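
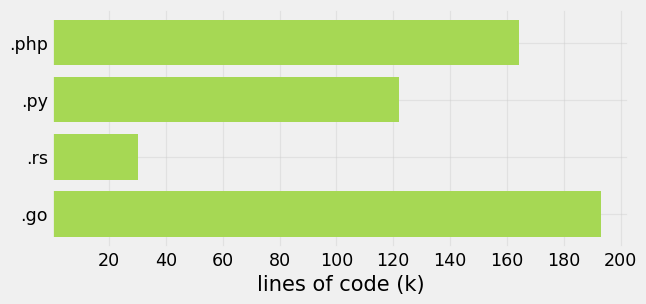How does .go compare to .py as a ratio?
≈ 1.67×

.go ≈ 200, .py ≈ 120; 200/120 ≈ 1.67.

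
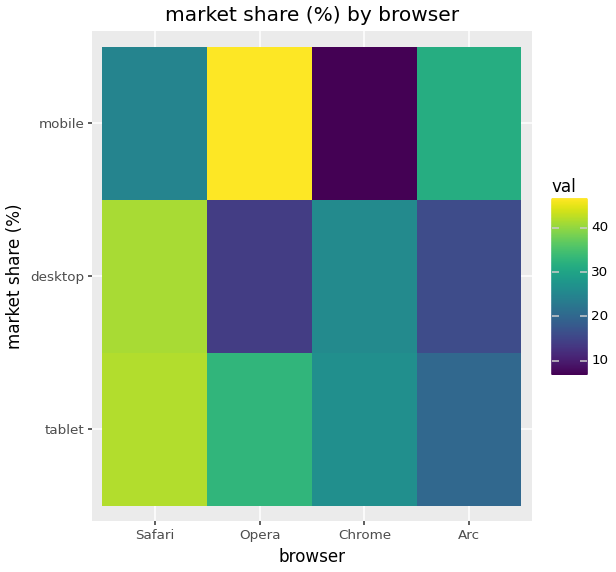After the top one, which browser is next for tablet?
Top 3 for tablet: Safari ≈ 40, Opera ≈ 35, Chrome ≈ 25.

Opera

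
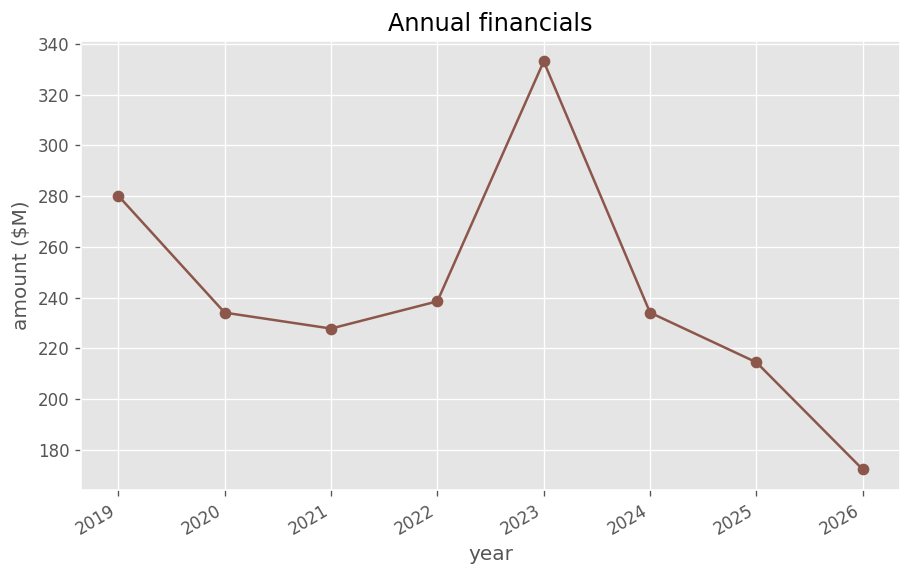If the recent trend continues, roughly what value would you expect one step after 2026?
≈ 150

Last three: 240, 220, 180 → slope ≈ -30/step → next ≈ 150.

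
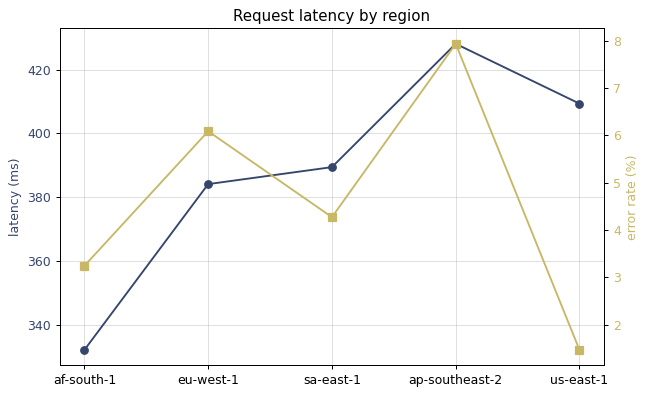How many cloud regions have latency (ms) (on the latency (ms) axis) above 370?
Above 370: eu-west-1, sa-east-1, ap-southeast-2, us-east-1.

4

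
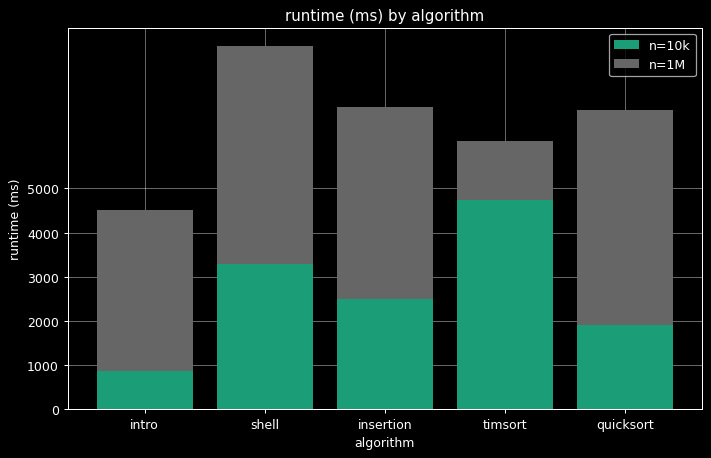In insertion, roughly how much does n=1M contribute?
≈ 5000

n=1M top ≈ 7000, bottom ≈ 2000; segment ≈ 5000.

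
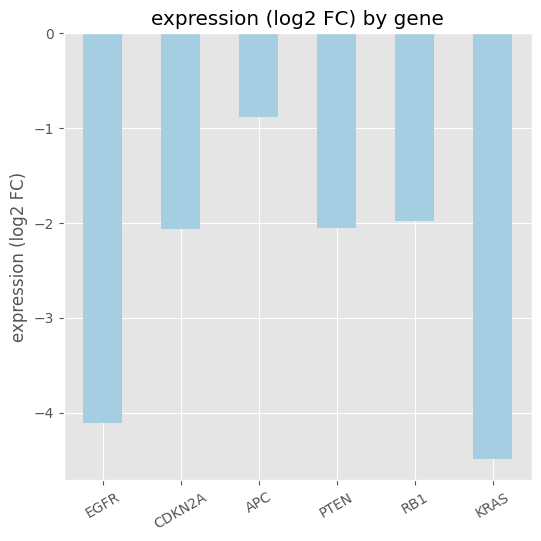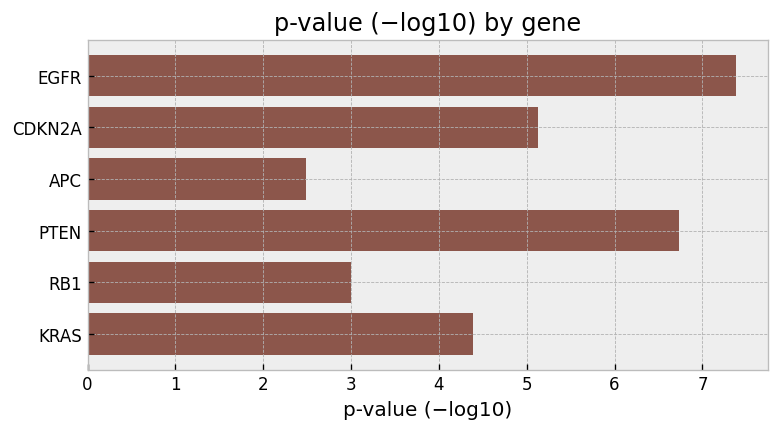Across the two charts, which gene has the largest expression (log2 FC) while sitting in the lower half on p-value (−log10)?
Chart 2 median p-value (−log10) ≈ 5; below-median genes: APC, RB1, KRAS. Among those, APC has the highest expression (log2 FC) (≈ -1).

APC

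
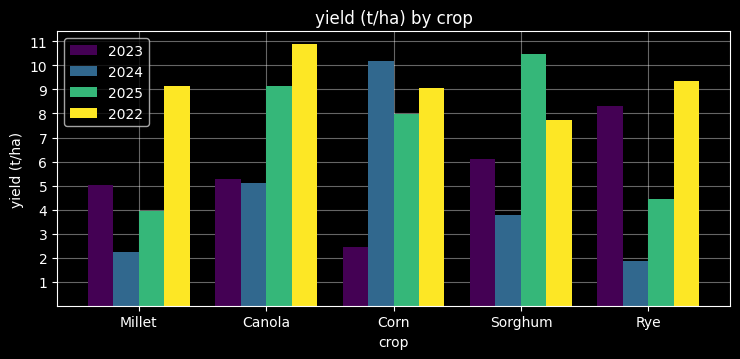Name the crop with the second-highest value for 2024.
Top 3 for 2024: Corn ≈ 10, Canola ≈ 5, Sorghum ≈ 4.

Canola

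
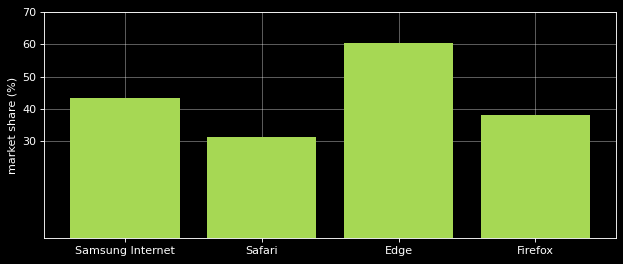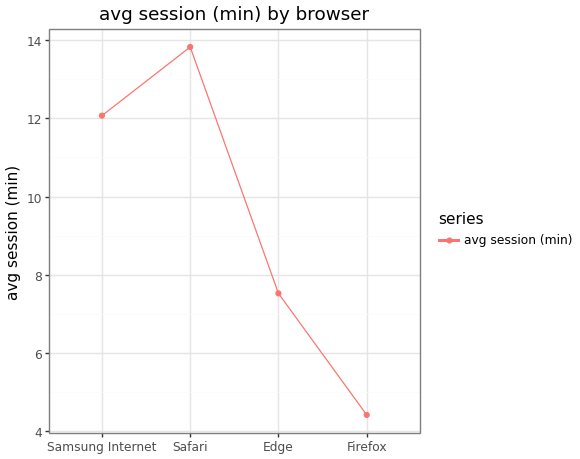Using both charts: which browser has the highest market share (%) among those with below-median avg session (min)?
Edge

Chart 2 median avg session (min) ≈ 10; below-median browsers: Edge, Firefox. Among those, Edge has the highest market share (%) (≈ 60).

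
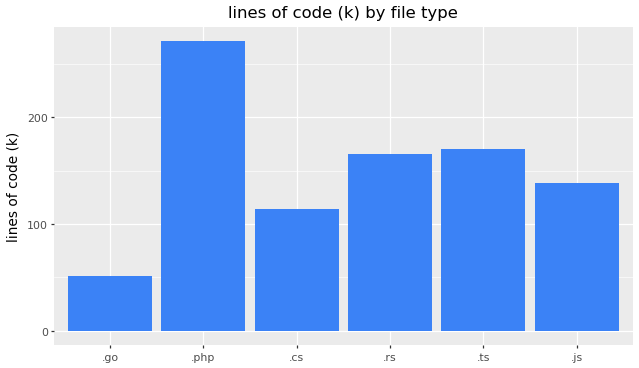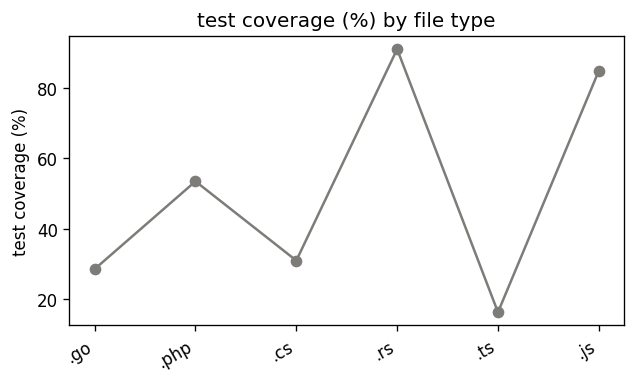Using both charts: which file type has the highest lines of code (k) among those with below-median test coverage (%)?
.ts

Chart 2 median test coverage (%) ≈ 40; below-median file types: .go, .cs, .ts. Among those, .ts has the highest lines of code (k) (≈ 175).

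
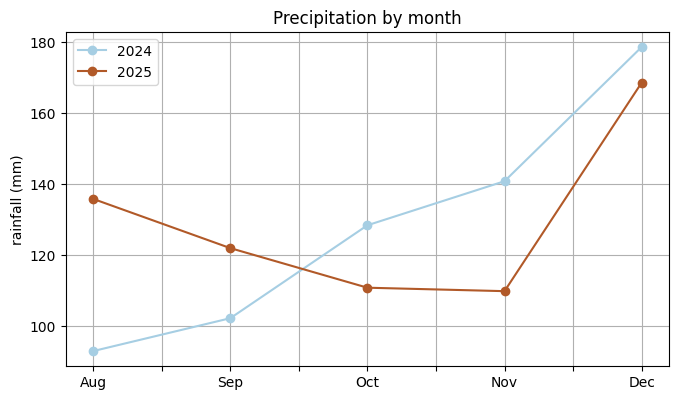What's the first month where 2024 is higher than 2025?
Oct

Sep: 2024 ≈ 100 vs 2025 ≈ 120 (not yet); Oct: 2024 ≈ 130 vs 2025 ≈ 110 (first crossover).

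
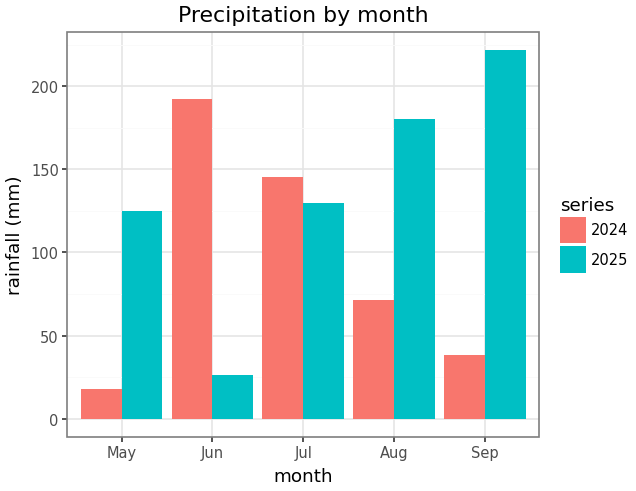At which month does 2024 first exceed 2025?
Jun

May: 2024 ≈ 20 vs 2025 ≈ 120 (not yet); Jun: 2024 ≈ 200 vs 2025 ≈ 20 (first crossover).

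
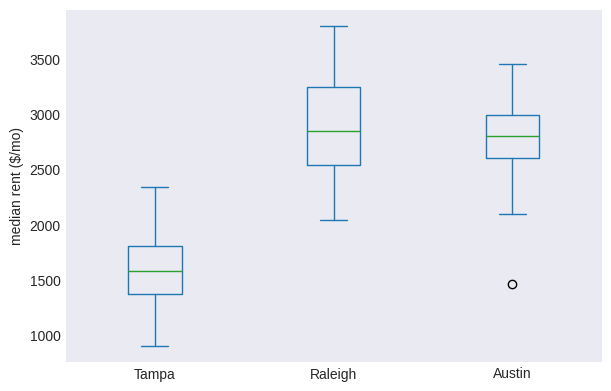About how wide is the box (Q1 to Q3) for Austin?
Q3 ≈ 3000, Q1 ≈ 2600; IQR ≈ 400.

≈ 400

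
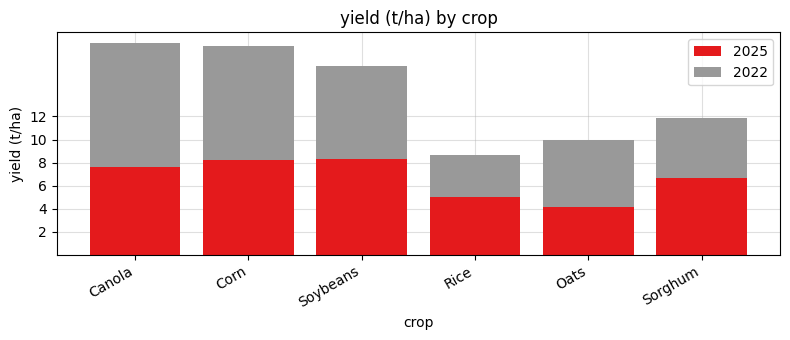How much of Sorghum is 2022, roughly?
≈ 6

2022 top ≈ 12, bottom ≈ 6; segment ≈ 6.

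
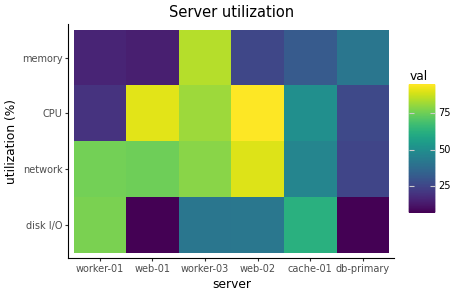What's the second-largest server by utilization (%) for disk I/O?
cache-01

Top 3 for disk I/O: worker-01 ≈ 80, cache-01 ≈ 60, web-02 ≈ 40.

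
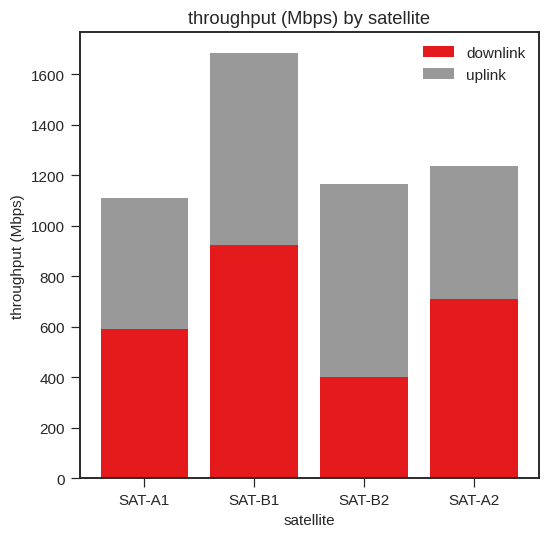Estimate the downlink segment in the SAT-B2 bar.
downlink top ≈ 400, bottom ≈ 0; segment ≈ 400.

≈ 400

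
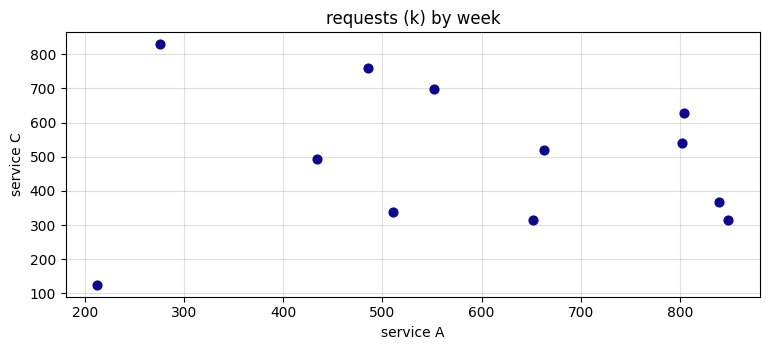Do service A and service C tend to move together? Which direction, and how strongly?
Points are roughly uncorrelated; weak (|r| ≈ 0.1).

no clear correlation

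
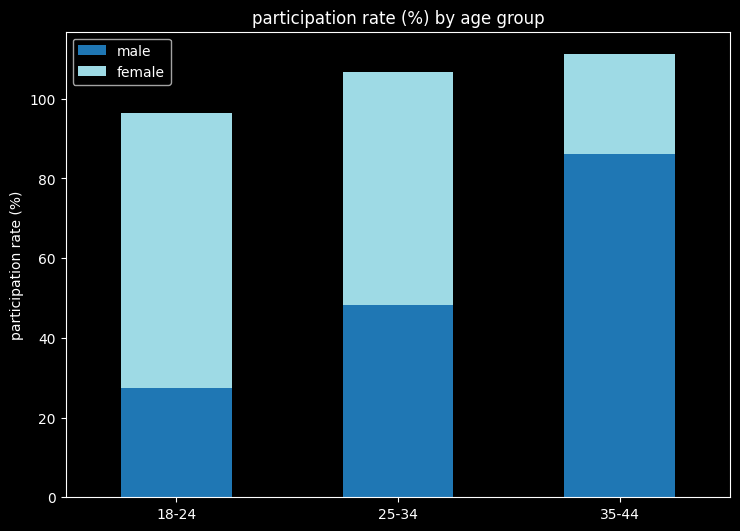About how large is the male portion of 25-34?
≈ 50

male top ≈ 50, bottom ≈ 0; segment ≈ 50.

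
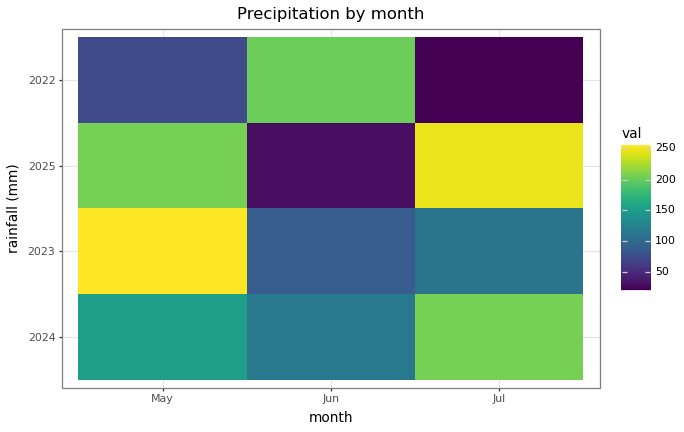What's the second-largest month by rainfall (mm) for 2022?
May

Top 3 for 2022: Jun ≈ 200, May ≈ 80, Jul ≈ 20.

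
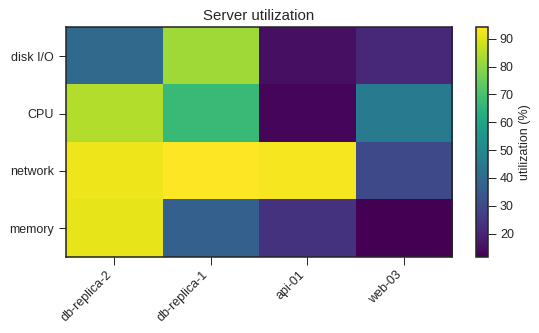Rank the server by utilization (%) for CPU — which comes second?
db-replica-1

Top 3 for CPU: db-replica-2 ≈ 80, db-replica-1 ≈ 70, web-03 ≈ 50.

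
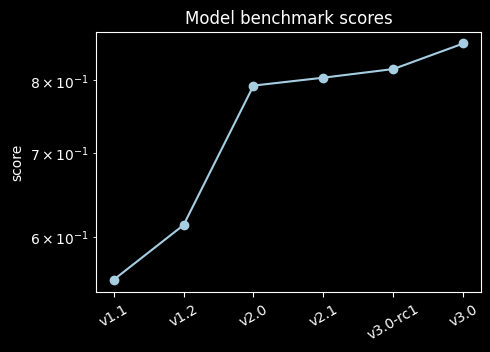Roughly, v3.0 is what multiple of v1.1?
≈ 1.55×

v3.0 ≈ 0.85, v1.1 ≈ 0.55; 0.85/0.55 ≈ 1.55.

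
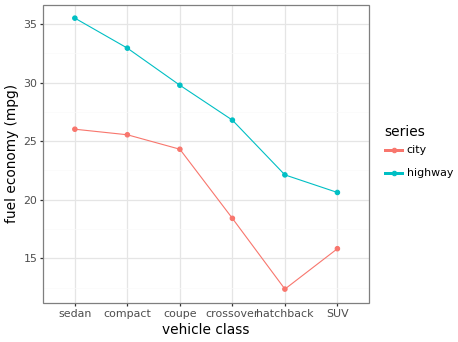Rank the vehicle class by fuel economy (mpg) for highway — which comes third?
coupe

Top 4 for highway: sedan ≈ 36, compact ≈ 32, coupe ≈ 30, crossover ≈ 26.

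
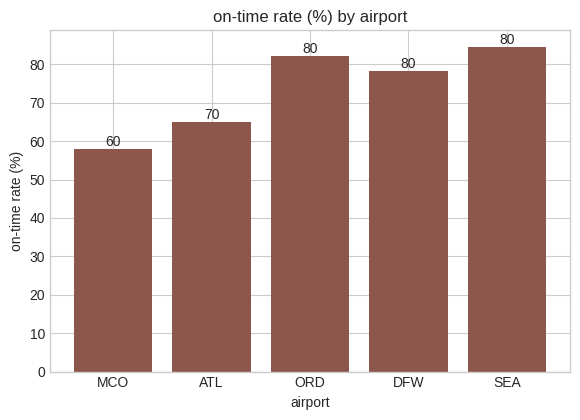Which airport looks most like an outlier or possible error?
MCO

MCO ≈ 60; the rest sit between ≈ 70 and ≈ 80.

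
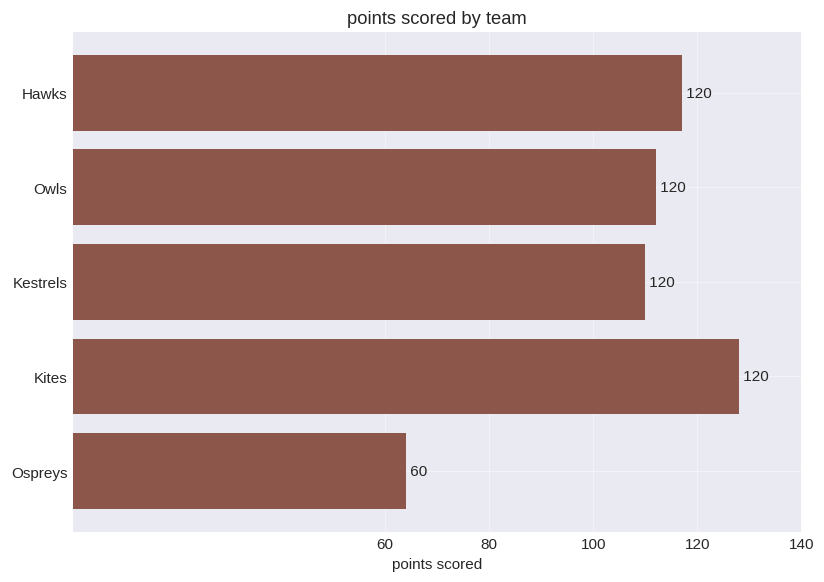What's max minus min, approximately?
≈ 60

Max Kites ≈ 120, min Ospreys ≈ 60; range ≈ 60.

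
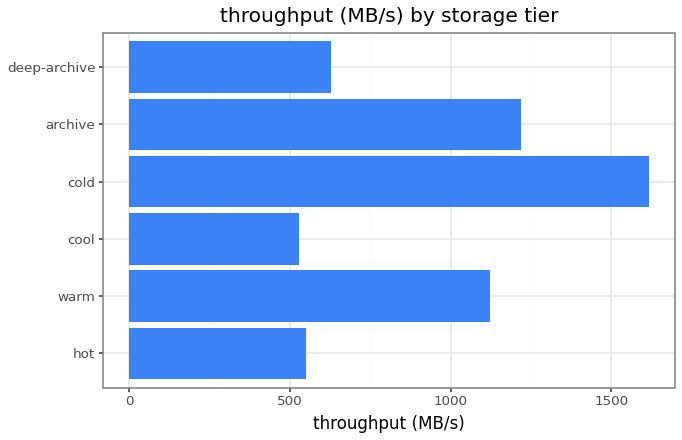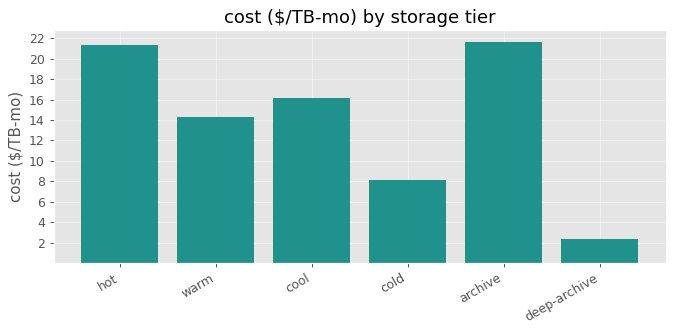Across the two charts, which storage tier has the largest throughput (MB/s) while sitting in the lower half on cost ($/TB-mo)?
cold

Chart 2 median cost ($/TB-mo) ≈ 16; below-median storage tiers: warm, cold, deep-archive. Among those, cold has the highest throughput (MB/s) (≈ 1600).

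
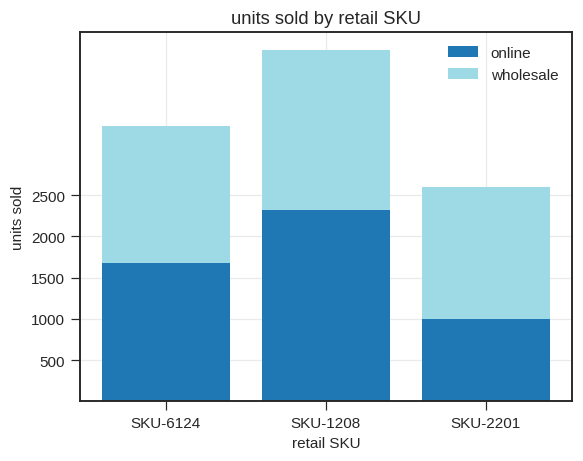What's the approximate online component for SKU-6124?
≈ 1500

online top ≈ 1500, bottom ≈ 0; segment ≈ 1500.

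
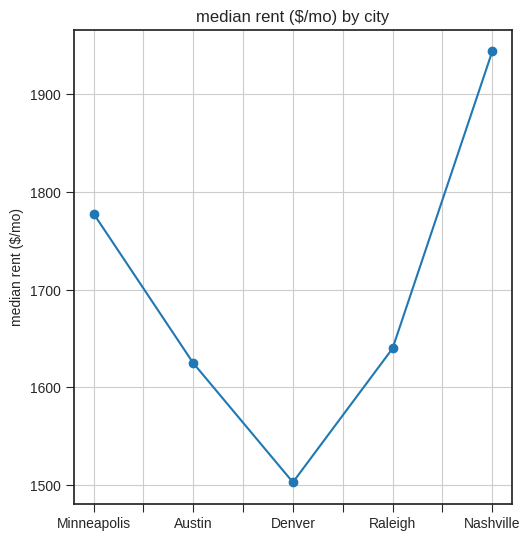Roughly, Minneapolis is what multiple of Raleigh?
Minneapolis ≈ 1800, Raleigh ≈ 1650; 1800/1650 ≈ 1.09.

≈ 1.09×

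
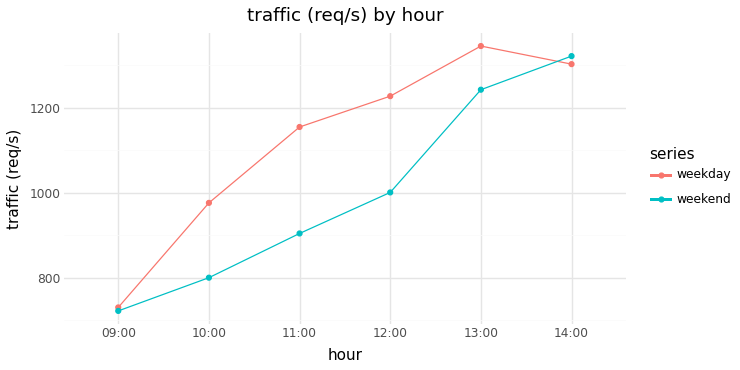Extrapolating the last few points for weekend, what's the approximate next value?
≈ 1450

Last three: 1000, 1200, 1300 → slope ≈ 150/step → next ≈ 1450.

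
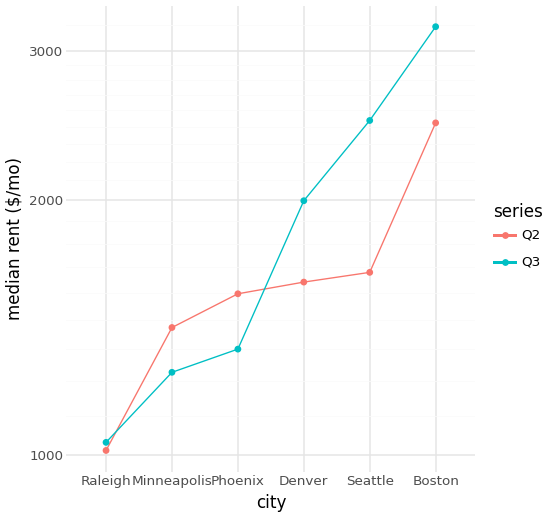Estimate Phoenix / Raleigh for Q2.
≈ 1.6×

Phoenix ≈ 1600, Raleigh ≈ 1000; 1600/1000 ≈ 1.6.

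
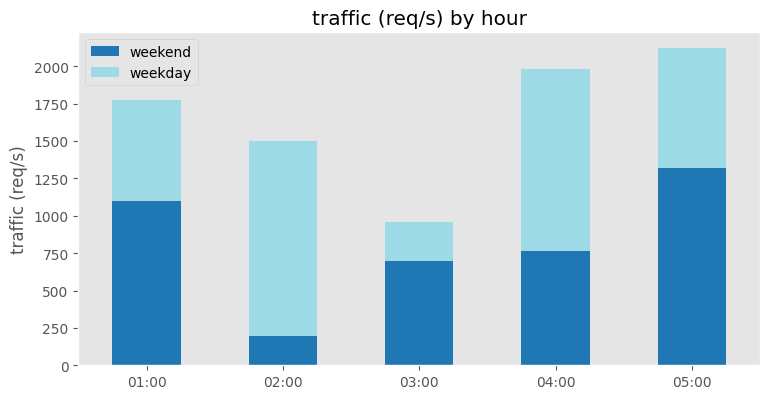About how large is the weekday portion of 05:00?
≈ 800

weekday top ≈ 2200, bottom ≈ 1400; segment ≈ 800.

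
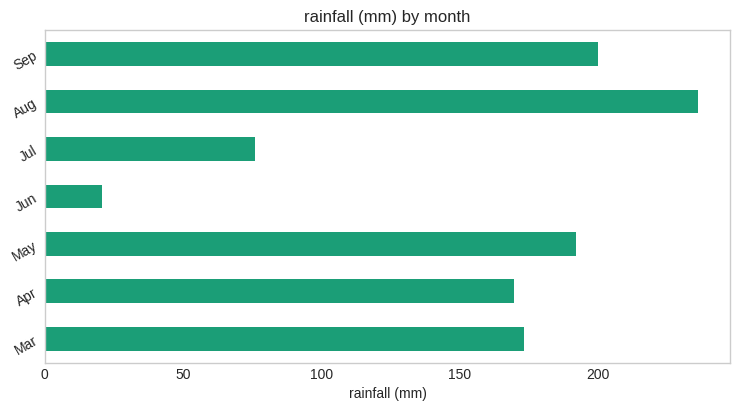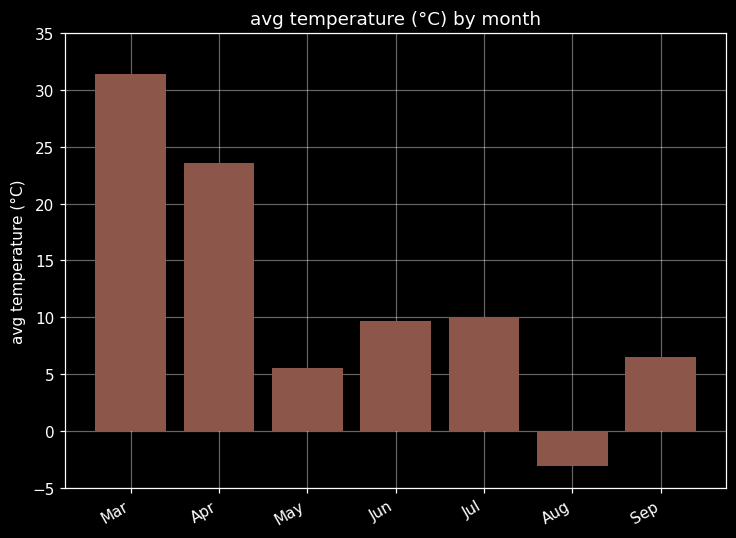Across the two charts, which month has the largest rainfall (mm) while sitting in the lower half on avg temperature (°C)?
Chart 2 median avg temperature (°C) ≈ 10; below-median months: May, Aug, Sep. Among those, Aug has the highest rainfall (mm) (≈ 225).

Aug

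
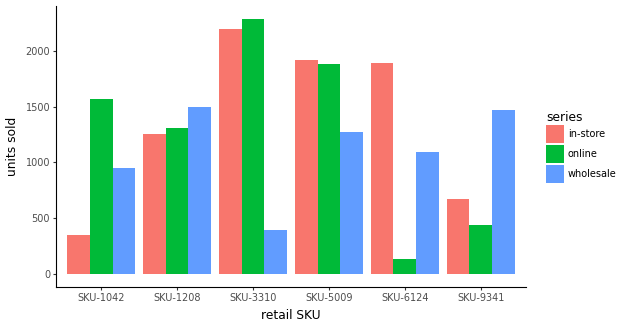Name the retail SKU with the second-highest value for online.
Top 3 for online: SKU-3310 ≈ 2200, SKU-5009 ≈ 1800, SKU-1042 ≈ 1600.

SKU-5009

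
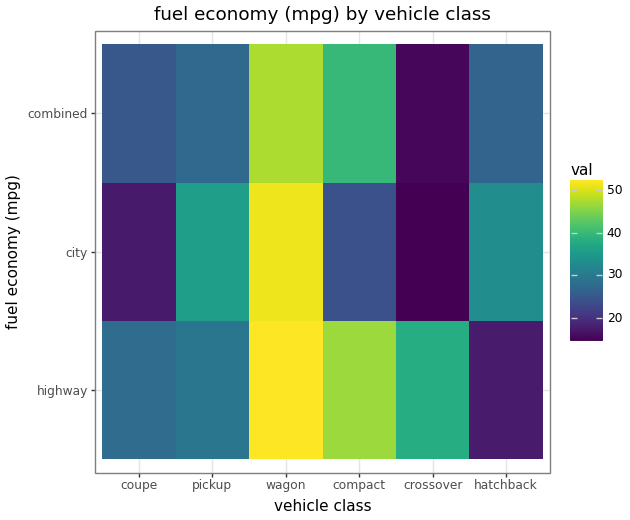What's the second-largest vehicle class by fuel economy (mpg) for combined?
compact

Top 3 for combined: wagon ≈ 50, compact ≈ 40, pickup ≈ 25.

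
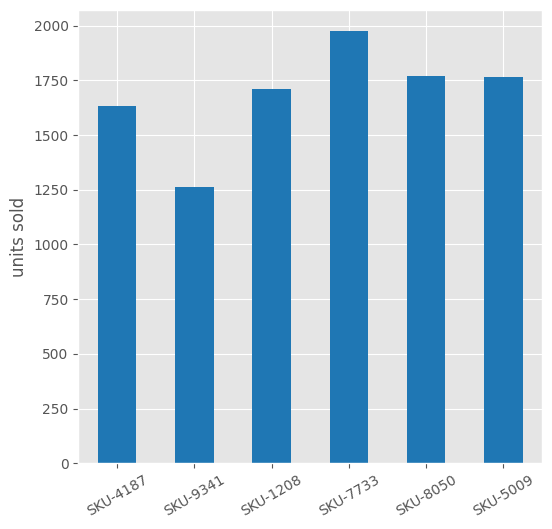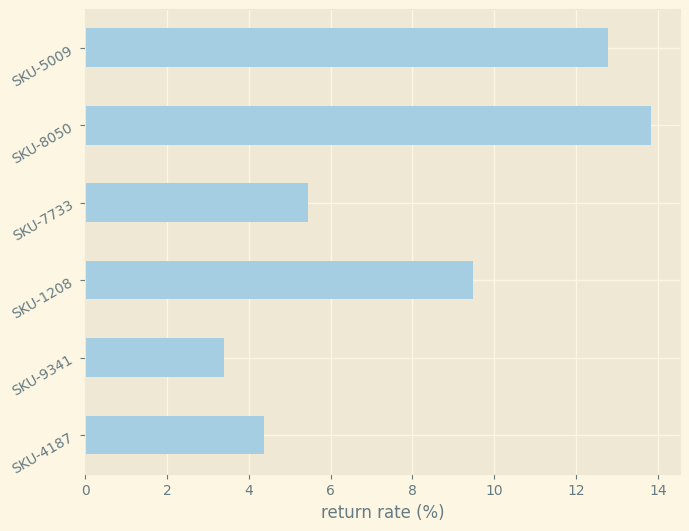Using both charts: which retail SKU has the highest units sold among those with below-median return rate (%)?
SKU-7733

Chart 2 median return rate (%) ≈ 8; below-median retail SKUs: SKU-4187, SKU-9341, SKU-7733. Among those, SKU-7733 has the highest units sold (≈ 2000).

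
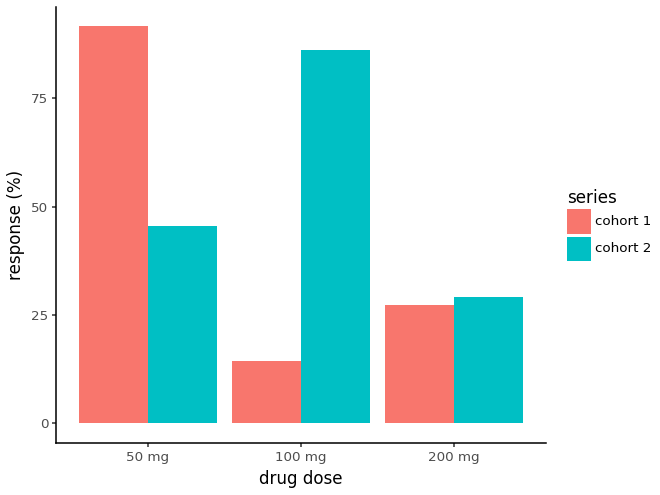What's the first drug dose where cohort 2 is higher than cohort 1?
50 mg: cohort 2 ≈ 50 vs cohort 1 ≈ 90 (not yet); 100 mg: cohort 2 ≈ 90 vs cohort 1 ≈ 10 (first crossover).

100 mg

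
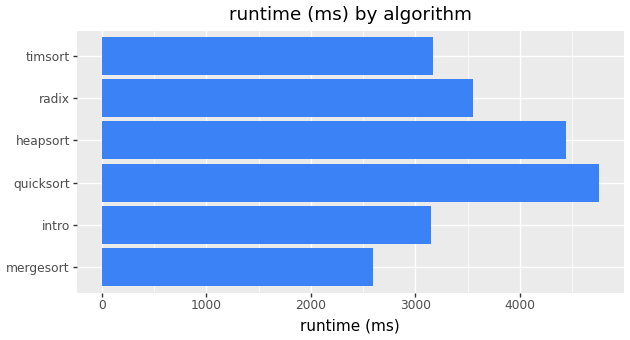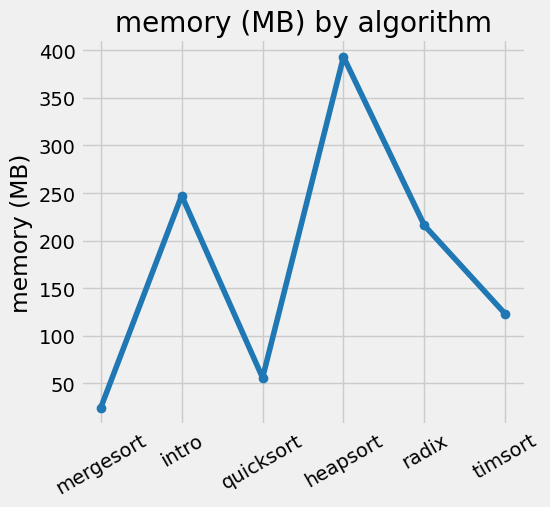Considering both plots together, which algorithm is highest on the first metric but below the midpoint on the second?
quicksort

Chart 2 median memory (MB) ≈ 150; below-median algorithms: mergesort, quicksort, timsort. Among those, quicksort has the highest runtime (ms) (≈ 5000).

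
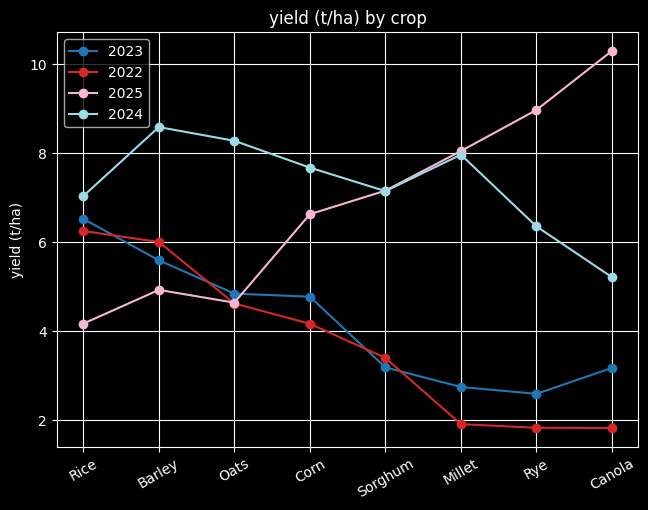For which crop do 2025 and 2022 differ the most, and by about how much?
Canola, ≈ 8 t/ha

Canola: 2025 ≈ 10, 2022 ≈ 2 → gap ≈ 8. Next-largest (Rye) is only ≈ 7.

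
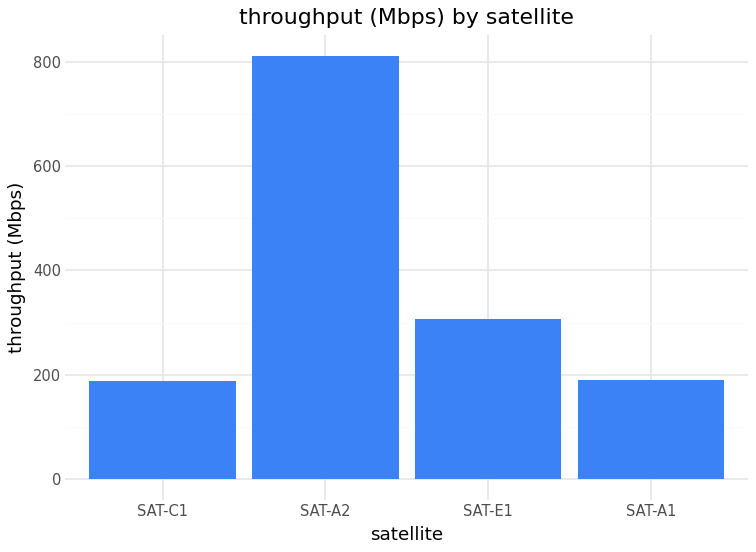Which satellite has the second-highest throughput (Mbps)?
SAT-E1

Top 3: SAT-A2 ≈ 800, SAT-E1 ≈ 300, SAT-A1 ≈ 200.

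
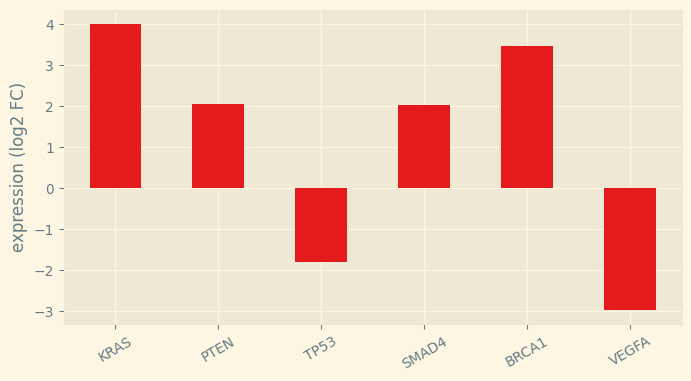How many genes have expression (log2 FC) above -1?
4

Above -1: KRAS, PTEN, SMAD4, BRCA1.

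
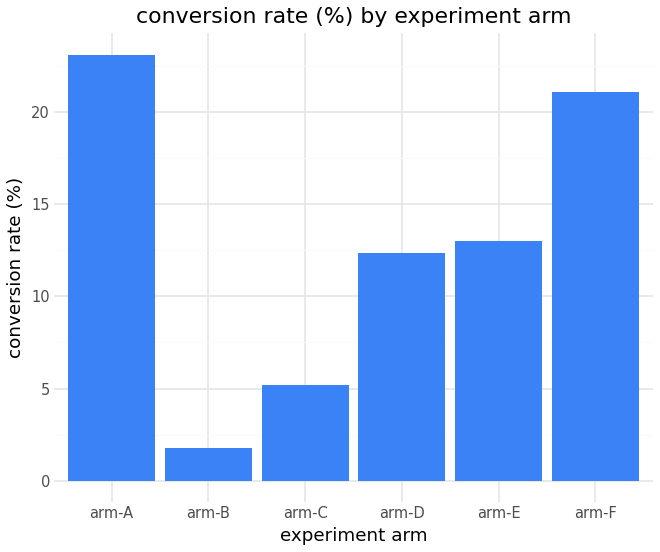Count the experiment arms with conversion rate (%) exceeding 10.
4

Above 10: arm-A, arm-D, arm-E, arm-F.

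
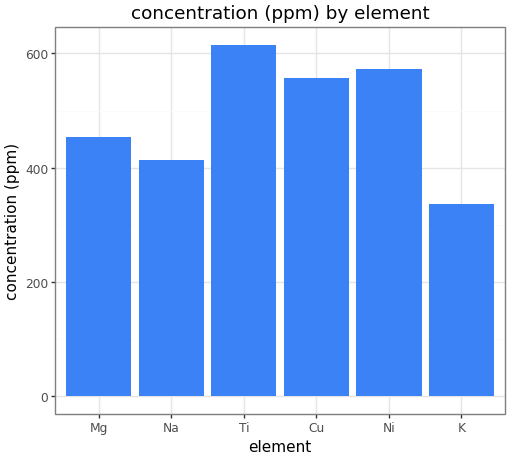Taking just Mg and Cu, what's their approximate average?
≈ 550

(500 + 600) / 2 ≈ 550.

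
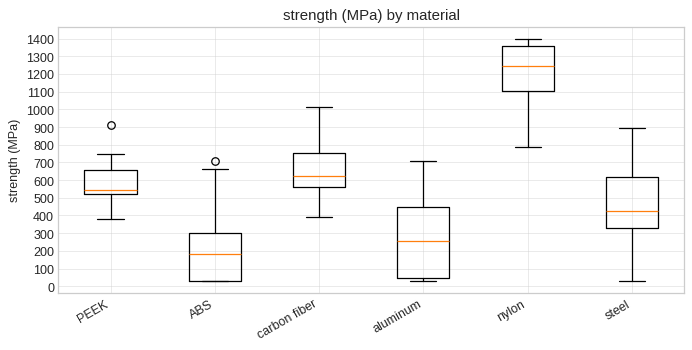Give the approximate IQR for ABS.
≈ 300

Q3 ≈ 300, Q1 ≈ 0; IQR ≈ 300.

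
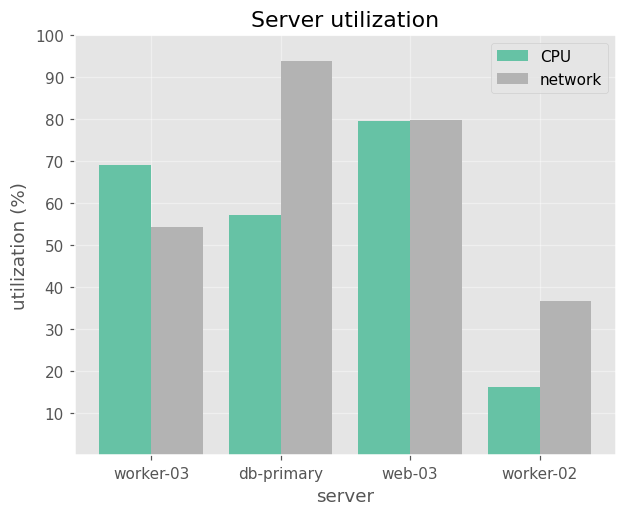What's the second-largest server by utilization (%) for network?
web-03

Top 3 for network: db-primary ≈ 90, web-03 ≈ 80, worker-03 ≈ 50.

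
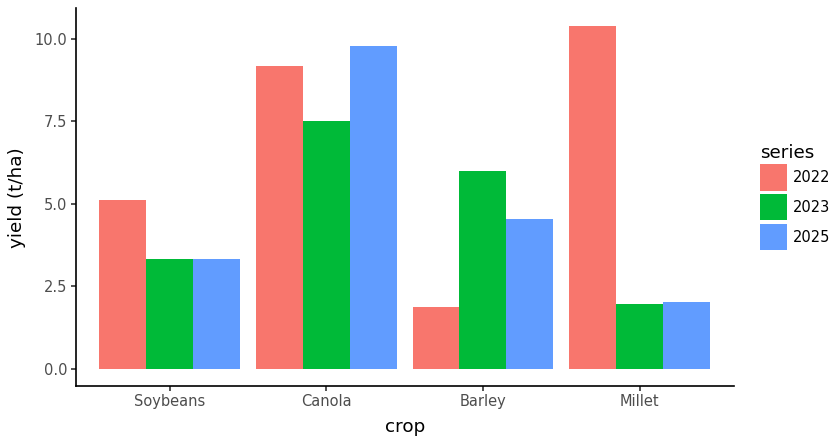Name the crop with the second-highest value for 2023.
Top 3 for 2023: Canola ≈ 8, Barley ≈ 6, Soybeans ≈ 3.

Barley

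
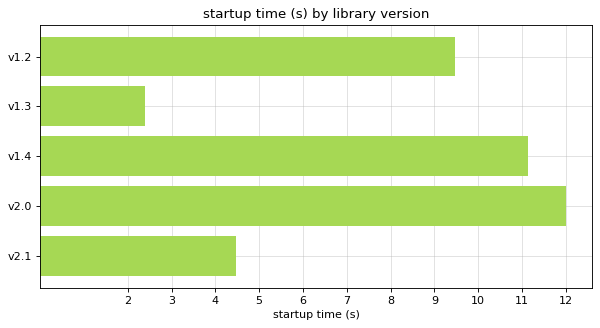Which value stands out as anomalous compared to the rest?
v1.3

v1.3 ≈ 2; the rest sit between ≈ 4 and ≈ 12.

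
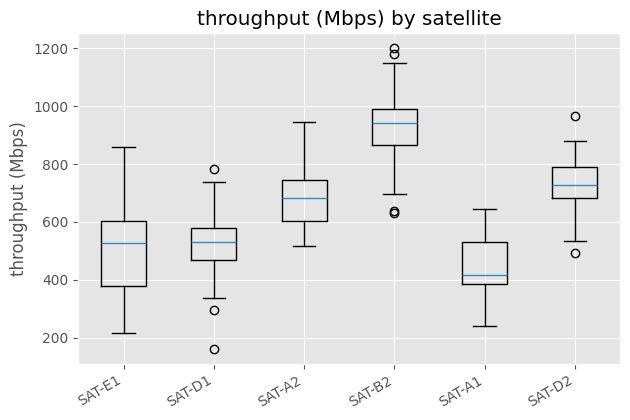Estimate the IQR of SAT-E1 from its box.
Q3 ≈ 600, Q1 ≈ 400; IQR ≈ 200.

≈ 200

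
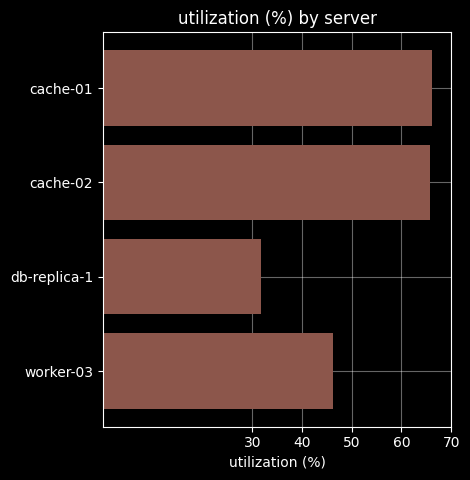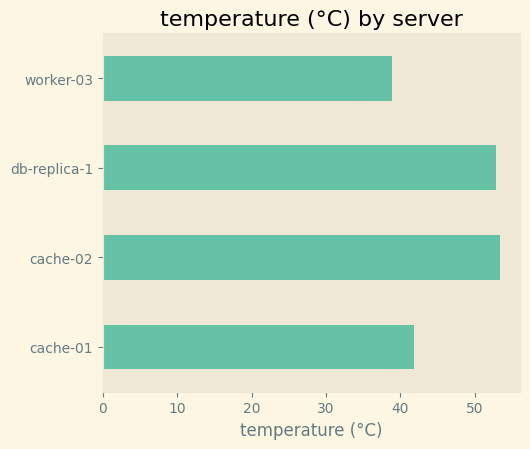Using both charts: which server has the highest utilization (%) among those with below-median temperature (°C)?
cache-01

Chart 2 median temperature (°C) ≈ 45; below-median servers: cache-01, worker-03. Among those, cache-01 has the highest utilization (%) (≈ 70).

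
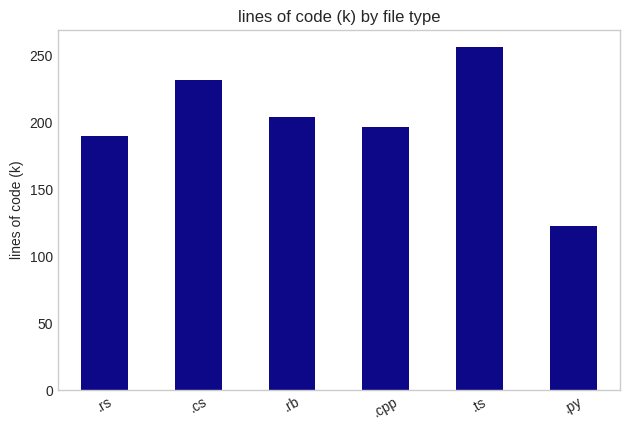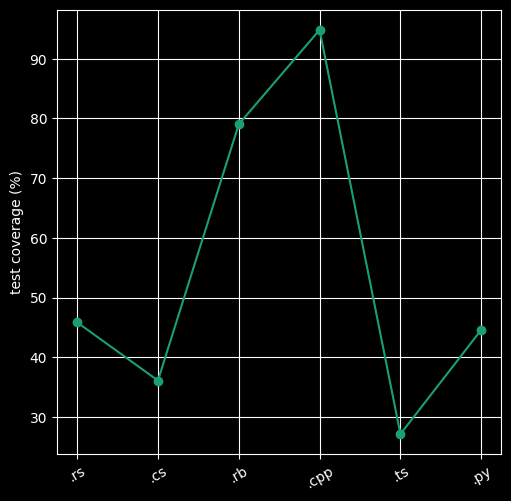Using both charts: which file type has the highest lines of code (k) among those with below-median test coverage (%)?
Chart 2 median test coverage (%) ≈ 50; below-median file types: .cs, .ts, .py. Among those, .ts has the highest lines of code (k) (≈ 250).

.ts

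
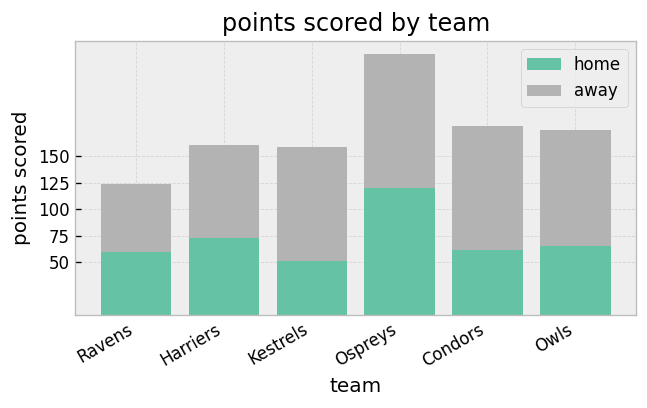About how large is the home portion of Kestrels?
home top ≈ 50, bottom ≈ 0; segment ≈ 50.

≈ 50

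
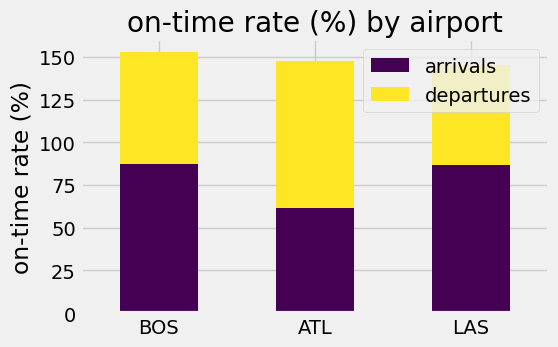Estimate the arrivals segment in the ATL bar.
arrivals top ≈ 60, bottom ≈ 0; segment ≈ 60.

≈ 60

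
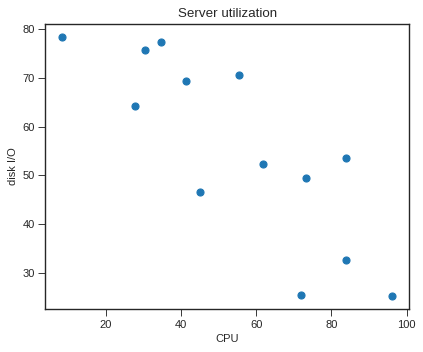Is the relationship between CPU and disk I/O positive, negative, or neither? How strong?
Points are negatively correlated; strong (|r| ≈ 0.8).

negative, strong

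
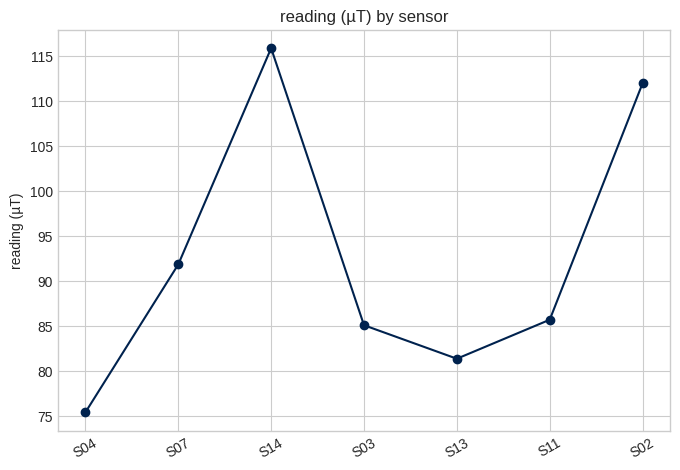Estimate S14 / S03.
≈ 1.35×

S14 ≈ 115, S03 ≈ 85; 115/85 ≈ 1.35.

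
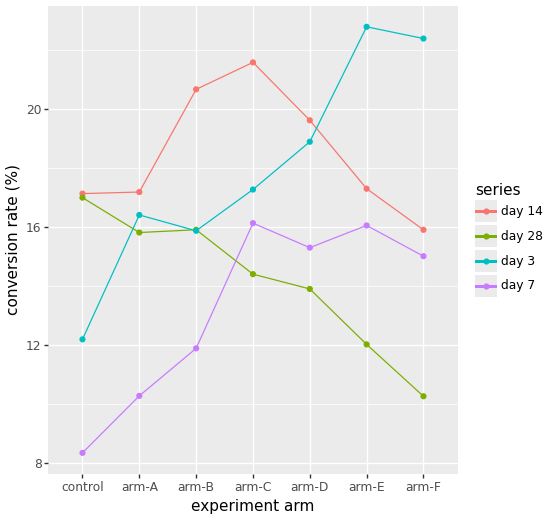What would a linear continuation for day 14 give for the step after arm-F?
≈ 14

Last three: 20, 18, 16 → slope ≈ -2/step → next ≈ 14.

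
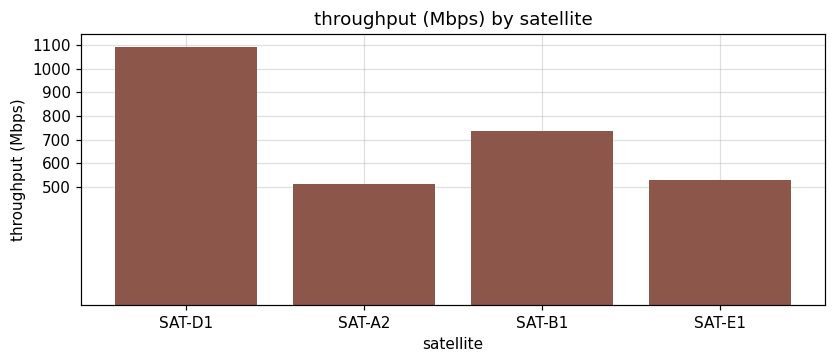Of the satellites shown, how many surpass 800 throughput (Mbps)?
Above 800: SAT-D1.

1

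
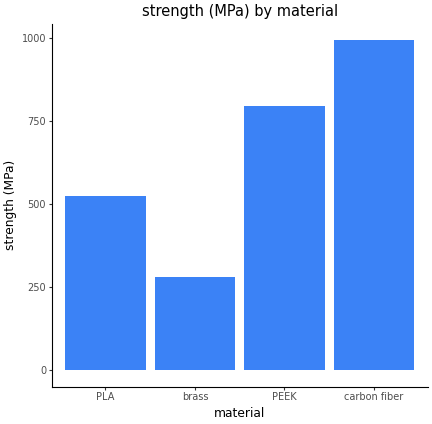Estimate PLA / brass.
≈ 1.67×

PLA ≈ 500, brass ≈ 300; 500/300 ≈ 1.67.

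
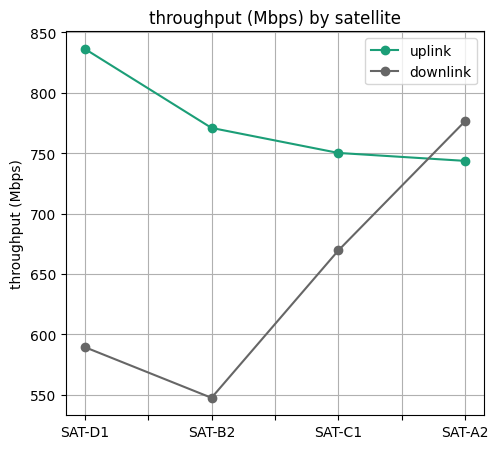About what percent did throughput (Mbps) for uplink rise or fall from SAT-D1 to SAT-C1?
≈ -9.1%

SAT-D1 ≈ 825, SAT-C1 ≈ 750; (750 − 825) / 825 ≈ -9.1%.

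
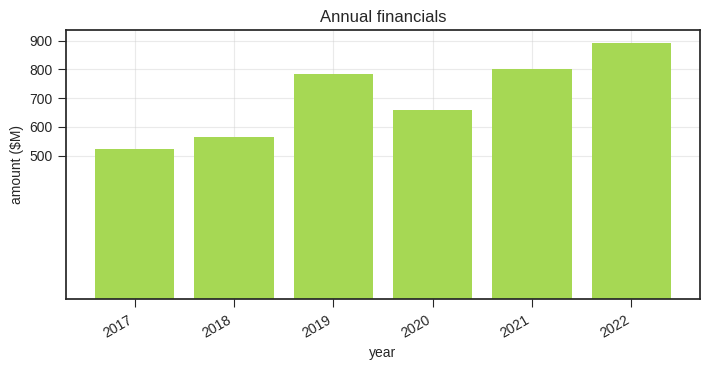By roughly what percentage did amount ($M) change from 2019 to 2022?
≈ +12.5%

2019 ≈ 800, 2022 ≈ 900; (900 − 800) / 800 ≈ +12.5%.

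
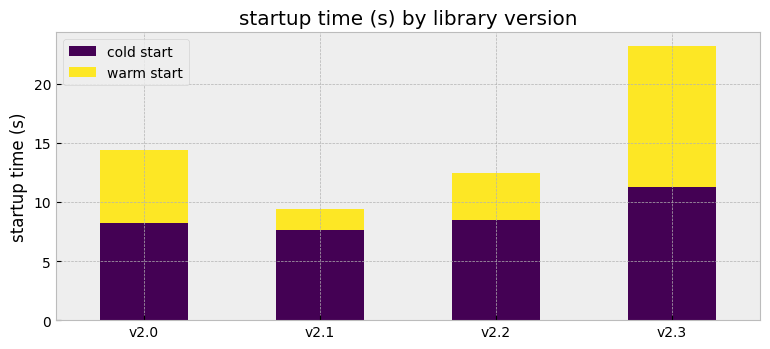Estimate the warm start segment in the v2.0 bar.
warm start top ≈ 14, bottom ≈ 8; segment ≈ 6.

≈ 6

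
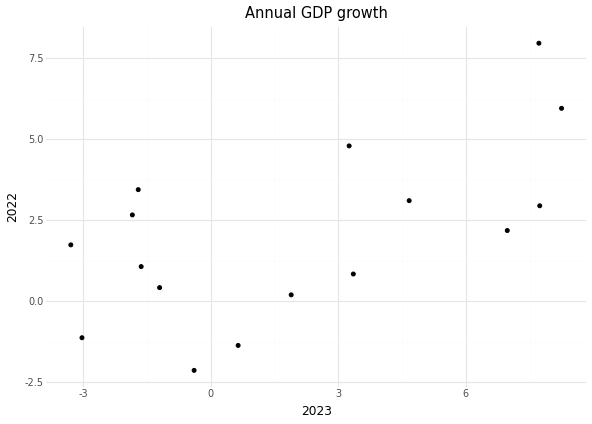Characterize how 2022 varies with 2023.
Points are positively correlated; moderate (|r| ≈ 0.6).

positive, moderate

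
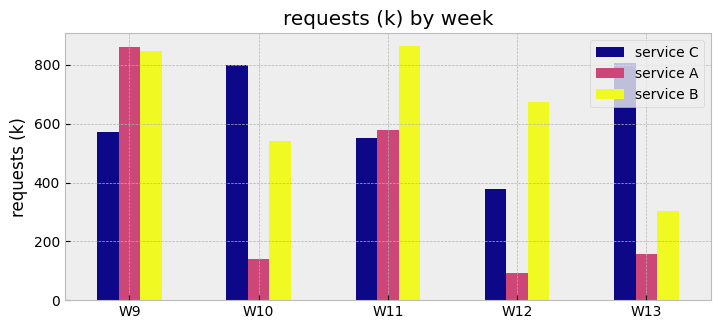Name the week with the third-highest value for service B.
W12

Top 4 for service B: W11 ≈ 900, W9 ≈ 800, W12 ≈ 700, W10 ≈ 500.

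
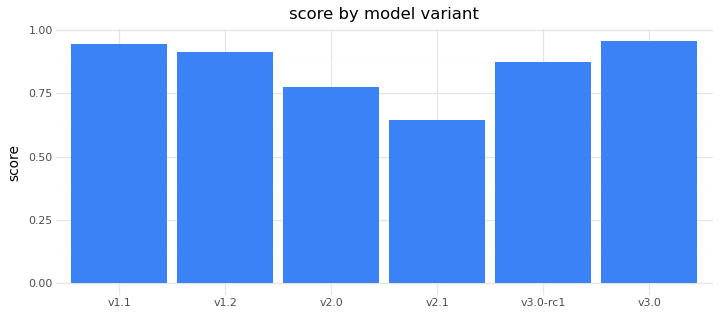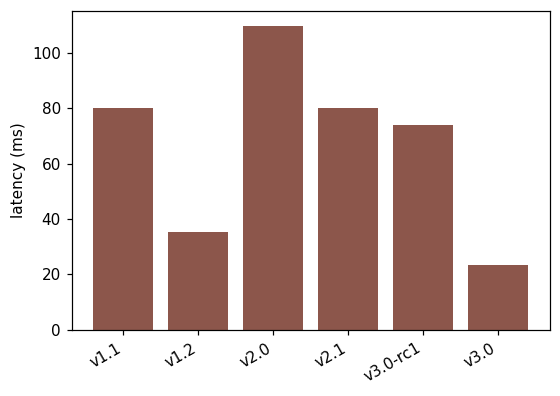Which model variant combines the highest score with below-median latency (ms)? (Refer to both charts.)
v3.0

Chart 2 median latency (ms) ≈ 80; below-median model variants: v1.2, v3.0-rc1, v3.0. Among those, v3.0 has the highest score (≈ 1).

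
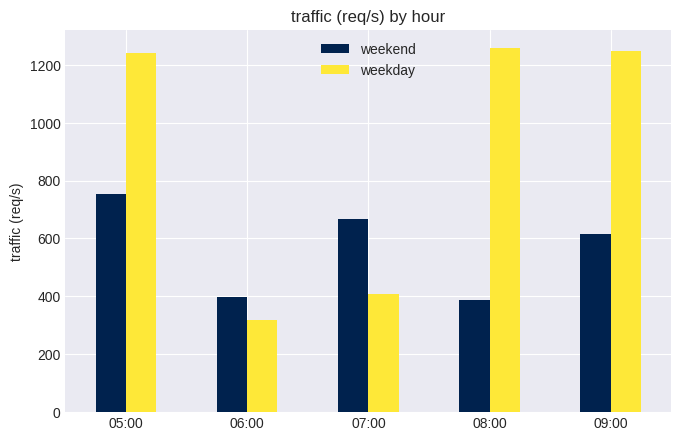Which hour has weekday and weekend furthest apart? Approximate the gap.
08:00: weekday ≈ 1200, weekend ≈ 400 → gap ≈ 800. Next-largest (09:00) is only ≈ 600.

08:00, ≈ 800 req/s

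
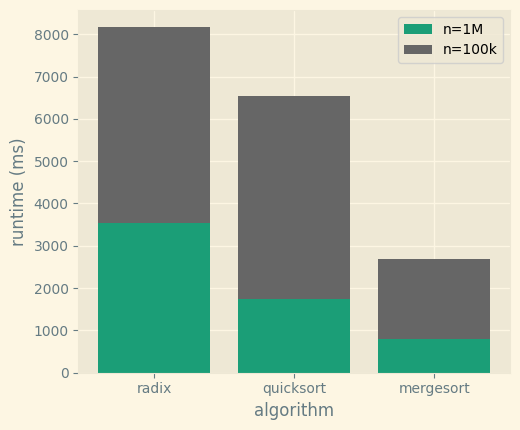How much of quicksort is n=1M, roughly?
≈ 2000

n=1M top ≈ 2000, bottom ≈ 0; segment ≈ 2000.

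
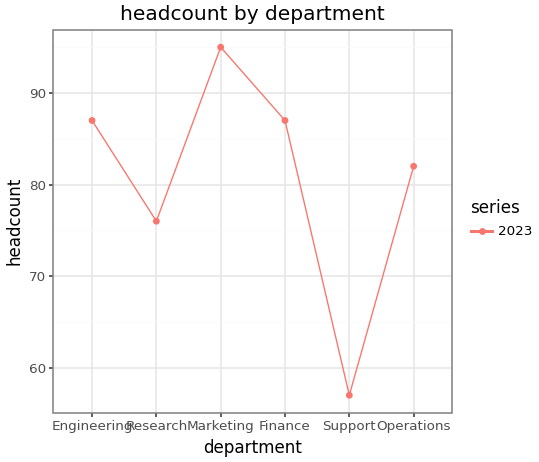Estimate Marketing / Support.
Marketing ≈ 95, Support ≈ 55; 95/55 ≈ 1.73.

≈ 1.73×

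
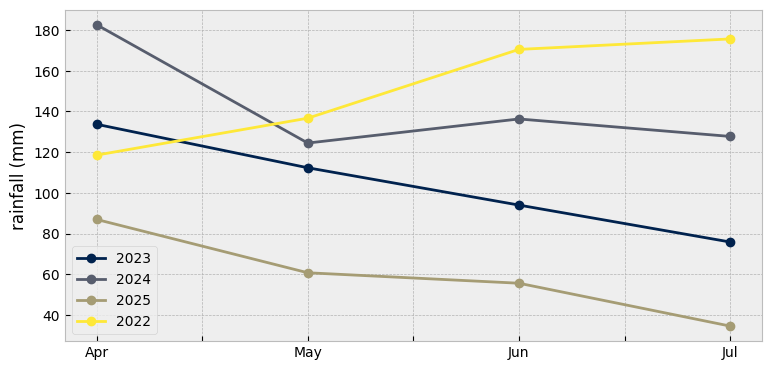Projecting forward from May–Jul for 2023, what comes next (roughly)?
Last three: 120, 100, 80 → slope ≈ -20/step → next ≈ 60.

≈ 60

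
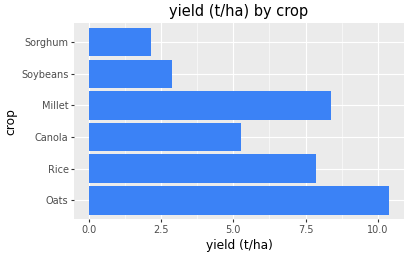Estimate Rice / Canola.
≈ 1.6×

Rice ≈ 8, Canola ≈ 5; 8/5 ≈ 1.6.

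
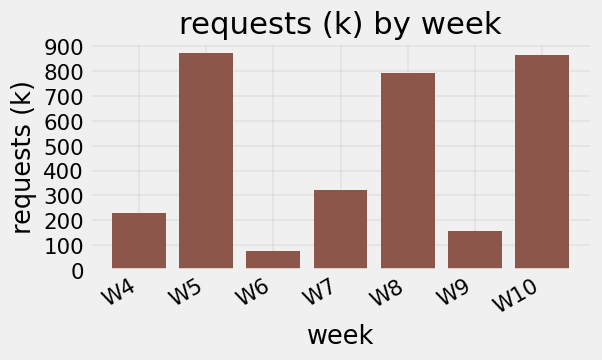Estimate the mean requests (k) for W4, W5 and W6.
≈ 400

(200 + 900 + 100) / 3 ≈ 400.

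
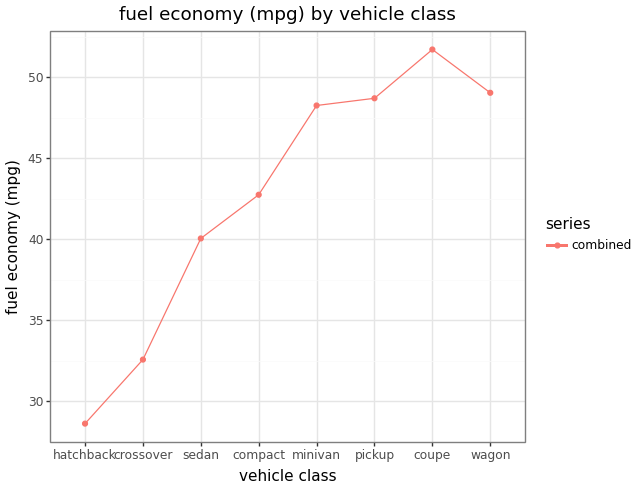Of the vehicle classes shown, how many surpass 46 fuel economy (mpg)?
4

Above 46: minivan, pickup, coupe, wagon.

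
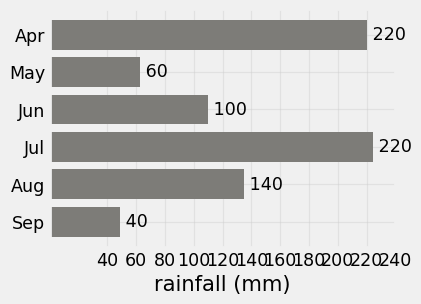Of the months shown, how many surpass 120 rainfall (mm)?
Above 120: Apr, Jul, Aug.

3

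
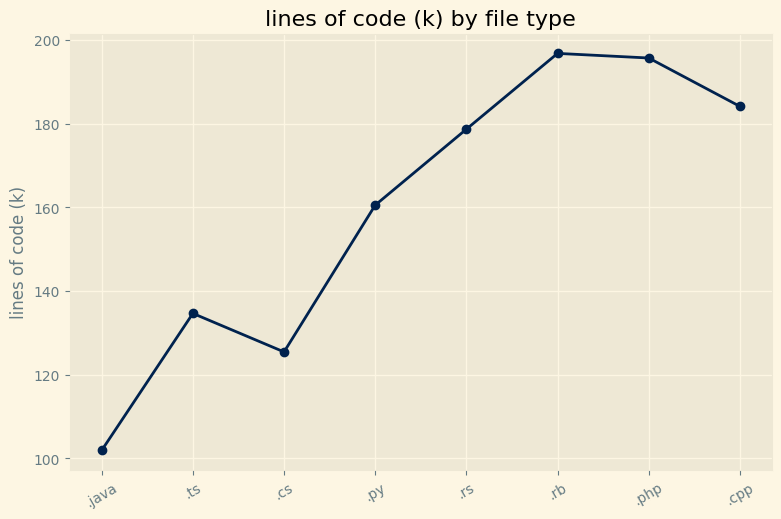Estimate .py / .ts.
.py ≈ 160, .ts ≈ 130; 160/130 ≈ 1.23.

≈ 1.23×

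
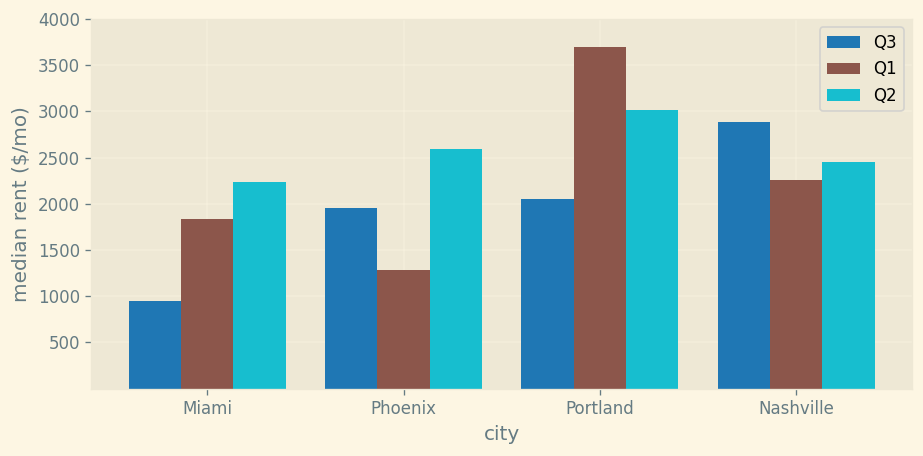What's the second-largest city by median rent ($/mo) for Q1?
Top 3 for Q1: Portland ≈ 3500, Nashville ≈ 2500, Miami ≈ 2000.

Nashville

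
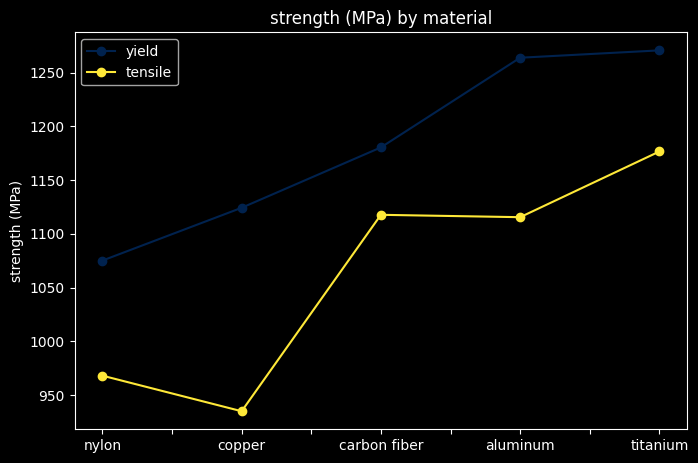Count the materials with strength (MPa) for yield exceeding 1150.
Above 1150: carbon fiber, aluminum, titanium.

3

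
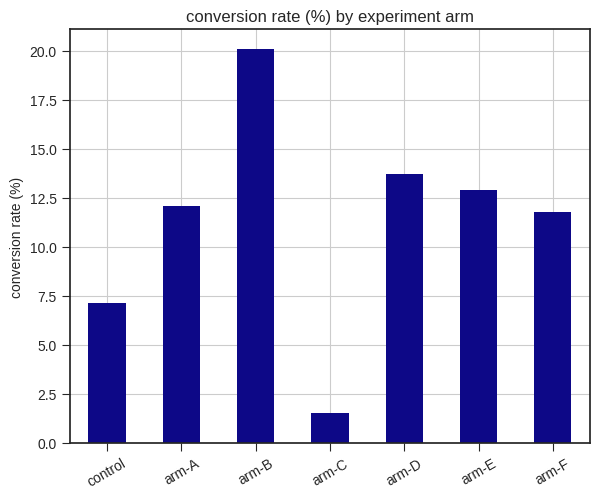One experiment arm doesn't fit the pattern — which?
arm-C ≈ 2; the rest sit between ≈ 8 and ≈ 20.

arm-C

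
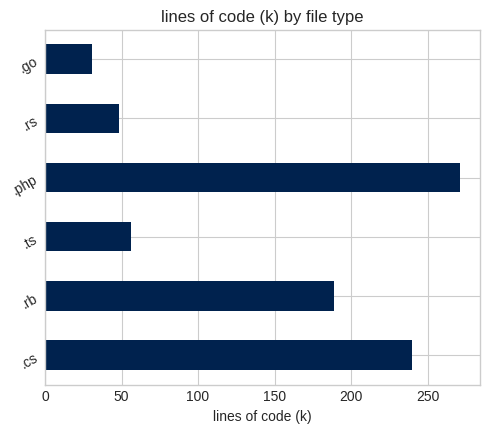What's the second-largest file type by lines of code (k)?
.cs

Top 3: .php ≈ 275, .cs ≈ 250, .rb ≈ 200.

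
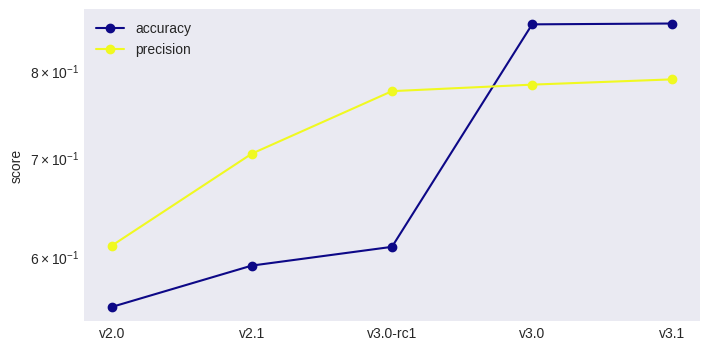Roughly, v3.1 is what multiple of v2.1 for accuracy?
v3.1 ≈ 0.85, v2.1 ≈ 0.60; 0.85/0.60 ≈ 1.42.

≈ 1.42×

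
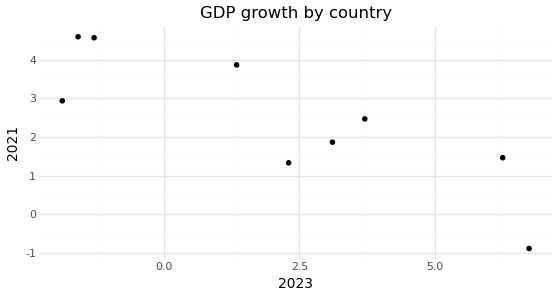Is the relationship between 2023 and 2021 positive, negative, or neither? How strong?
Points are negatively correlated; strong (|r| ≈ 0.8).

negative, strong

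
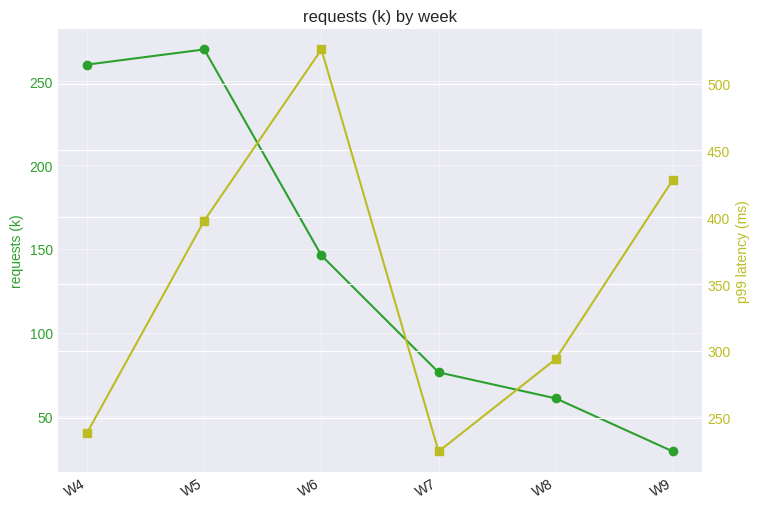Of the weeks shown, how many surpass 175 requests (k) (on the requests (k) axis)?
2

Above 175: W4, W5.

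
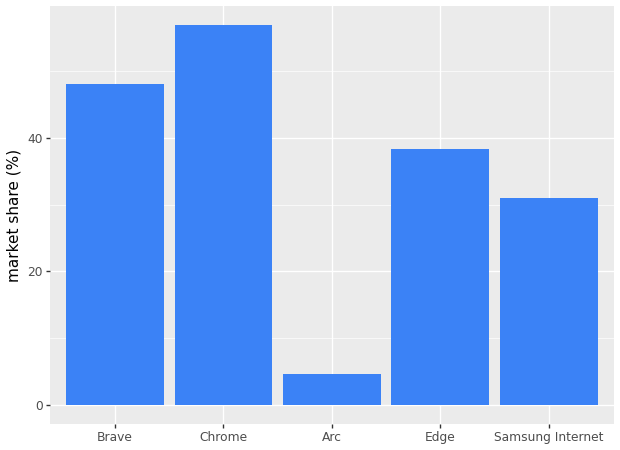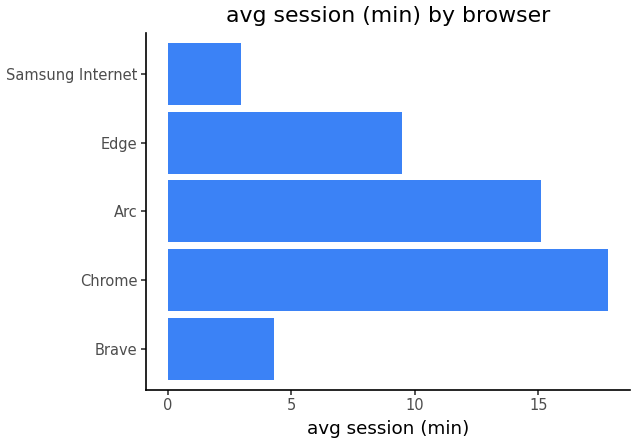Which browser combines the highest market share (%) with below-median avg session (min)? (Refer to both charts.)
Chart 2 median avg session (min) ≈ 10; below-median browsers: Brave, Samsung Internet. Among those, Brave has the highest market share (%) (≈ 50).

Brave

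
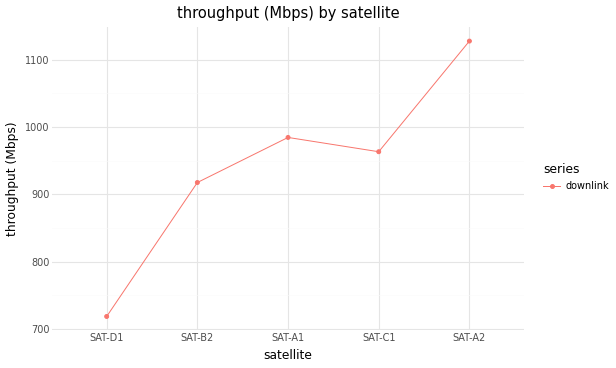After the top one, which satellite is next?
Top 3: SAT-A2 ≈ 1150, SAT-A1 ≈ 1000, SAT-C1 ≈ 950.

SAT-A1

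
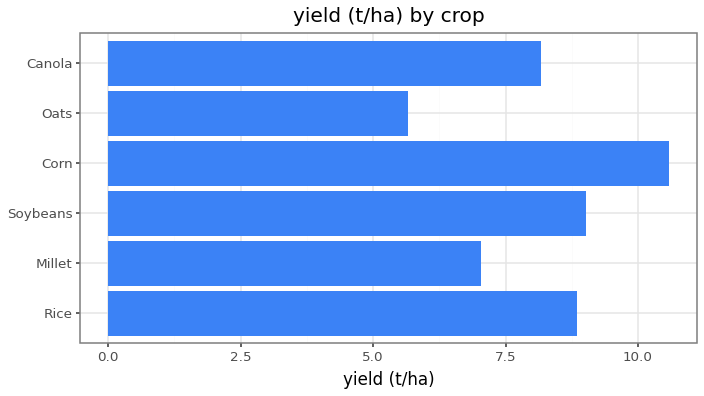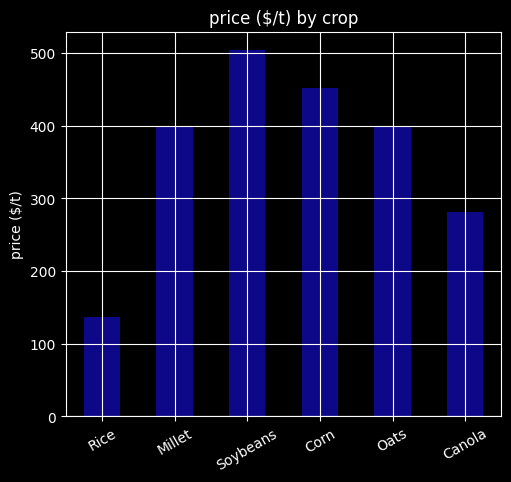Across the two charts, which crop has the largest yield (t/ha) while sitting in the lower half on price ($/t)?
Chart 2 median price ($/t) ≈ 400; below-median crops: Rice, Oats, Canola. Among those, Rice has the highest yield (t/ha) (≈ 9).

Rice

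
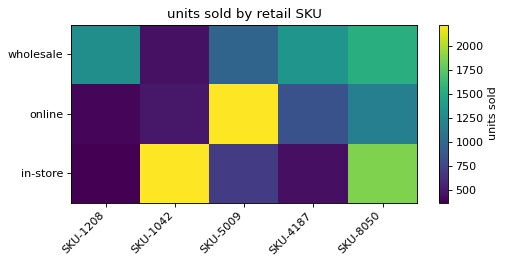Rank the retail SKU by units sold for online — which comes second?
SKU-8050

Top 3 for online: SKU-5009 ≈ 2200, SKU-8050 ≈ 1200, SKU-4187 ≈ 800.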